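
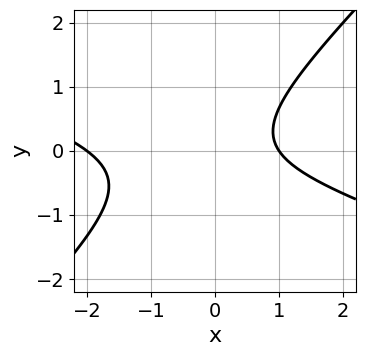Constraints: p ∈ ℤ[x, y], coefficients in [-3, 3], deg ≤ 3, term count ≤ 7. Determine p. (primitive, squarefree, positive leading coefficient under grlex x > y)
(a) deg p = 2.
(b) From the visible intercepts: the curve avoids every integer y-axis point in the box; the x-axis gridline crossings are at x ∈ {-2, 1}.
(c) Together with the visible shape, these determine p as stated.

x^2 + 2*x*y - 3*y^2 + x - 2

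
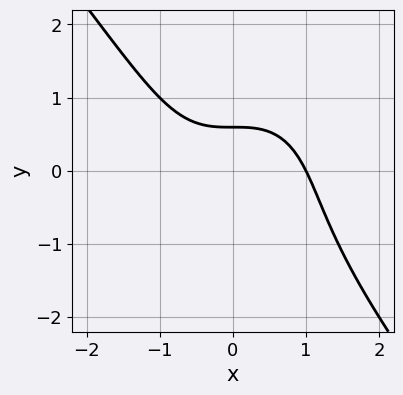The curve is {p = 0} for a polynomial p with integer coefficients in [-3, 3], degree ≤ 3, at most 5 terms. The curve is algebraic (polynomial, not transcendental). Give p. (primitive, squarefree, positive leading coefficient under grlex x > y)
2*x^3 + y^3 + 3*y - 2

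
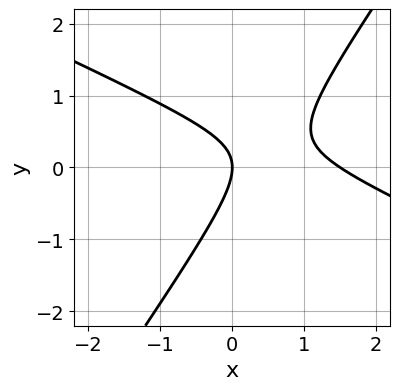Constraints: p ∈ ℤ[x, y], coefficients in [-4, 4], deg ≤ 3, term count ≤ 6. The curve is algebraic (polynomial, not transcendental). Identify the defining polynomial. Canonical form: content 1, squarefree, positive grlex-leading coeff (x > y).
2*x^2 + 3*x*y - 3*y^2 - 3*x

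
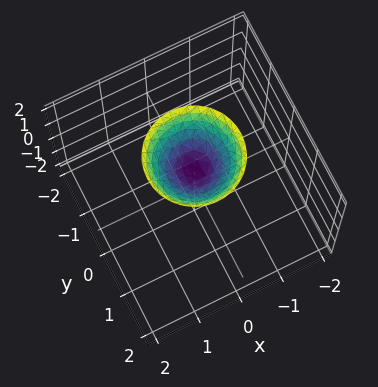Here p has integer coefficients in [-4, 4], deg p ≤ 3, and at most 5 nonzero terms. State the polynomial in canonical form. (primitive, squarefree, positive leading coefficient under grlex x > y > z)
The degree is 2 — the shape is more complex than any degree-1 surface.
Symmetries: every cross-section ⟂ z is a circle, so x, y appear only via x² + y².
From the visible intercepts: a circular section at z = 2 has radius exactly 1; it crosses the z-axis at the gridline z = 1.
Solving for integer coefficients yields p as stated.

x^2 + y^2 - z + 1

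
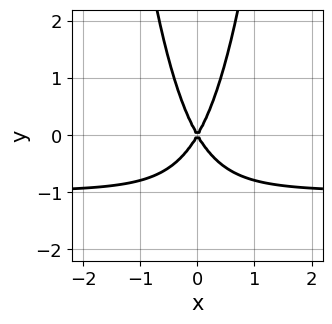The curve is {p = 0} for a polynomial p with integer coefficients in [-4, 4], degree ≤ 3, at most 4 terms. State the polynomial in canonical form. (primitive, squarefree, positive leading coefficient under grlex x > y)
3*x^2*y + 3*x^2 - y^2

(a) The degree is 3 — no degree-2 curve has this shape.
(b) Symmetries: it's symmetric under x → −x, forcing even powers of x.
(c) Reading off the gridlines: it meets the x-axis at x = 0 (among the integer gridlines); it meets the y-axis at y = 0 (among the integer gridlines).
(d) The integer polynomial consistent with all of this is the stated p.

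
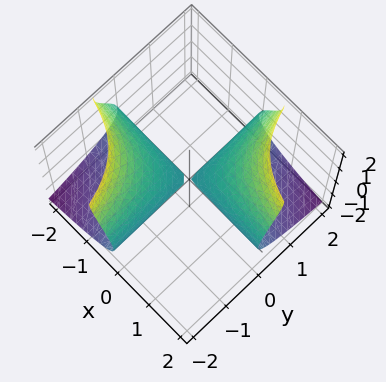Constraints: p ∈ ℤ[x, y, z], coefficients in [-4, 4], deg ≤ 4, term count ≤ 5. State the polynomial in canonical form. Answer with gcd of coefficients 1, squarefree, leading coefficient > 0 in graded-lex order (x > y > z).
z^3 + 3*x*y - 3*z^2

First, I count 2 distinct pieces.
Next, the degree is 3 — no degree-2 surface has this shape.
Next, reading off the gridlines: every point of the y-axis in the box is on the surface; the visible x-axis segment lies entirely on the surface.
Finally, together with the visible shape, these determine p as stated.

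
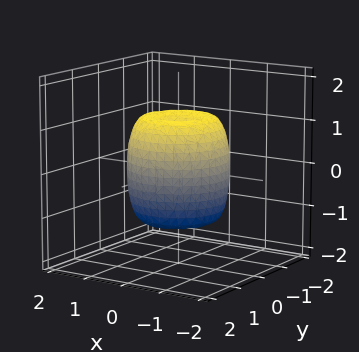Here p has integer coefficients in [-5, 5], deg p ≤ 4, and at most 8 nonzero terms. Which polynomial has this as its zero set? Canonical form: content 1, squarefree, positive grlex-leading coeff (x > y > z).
2*x^4 + 4*x^2*y^2 + 2*y^4 - 2*x^2 - 2*y^2 + z^2 - 1

First, the degree is 4 — a generic line meets the surface in up to 4 points.
Then, symmetries: rotational symmetry about the z-axis ⇒ p depends on x, y only through x² + y².
Next, checking where it meets the axes: among the integer gridlines, it crosses the z-axis at z ∈ {-1, 1}; a circular section at z = -1 has radius exactly 1.
Finally, assembling these constraints gives the stated polynomial.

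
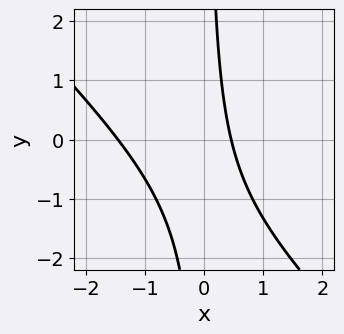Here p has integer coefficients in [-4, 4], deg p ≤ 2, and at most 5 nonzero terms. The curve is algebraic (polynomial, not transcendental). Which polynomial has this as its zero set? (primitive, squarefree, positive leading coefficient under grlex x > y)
3*x^2 + 3*x*y + 3*x - 2

(a) Degree: the shape is more complex than any degree-1 curve, so deg p = 2.
(b) Reading off the gridlines: it misses every integer gridline on the y-axis.
(c) Together with the visible shape, these determine p as stated.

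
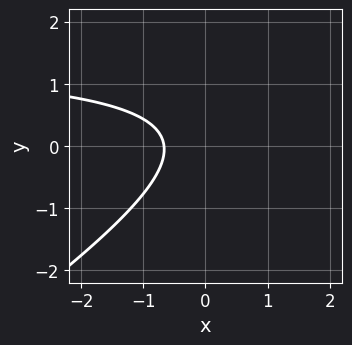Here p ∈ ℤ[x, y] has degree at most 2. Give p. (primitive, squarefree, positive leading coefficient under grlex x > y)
2*x*y - 3*y^2 - 3*x + y - 2

deg p = 2. A generic line meets the curve in up to 2 points.
Against the integer gridlines: no y-intercept at any integer in the box.
Matching integer coefficients to the picture gives p.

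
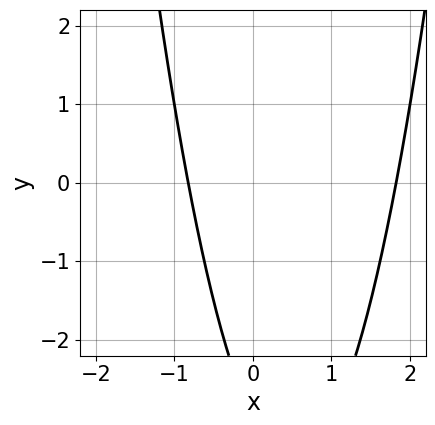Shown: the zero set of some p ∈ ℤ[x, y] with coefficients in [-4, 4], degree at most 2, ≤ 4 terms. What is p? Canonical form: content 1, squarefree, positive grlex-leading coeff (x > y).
(a) deg p = 2.
(b) From the axis intercepts and sections: no y-intercept at any integer in the box.
(c) The integer polynomial consistent with all of this is the stated p.

2*x^2 - 2*x - y - 3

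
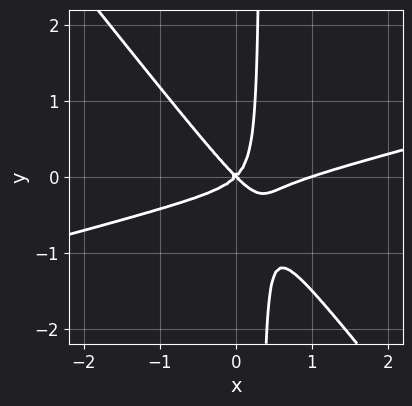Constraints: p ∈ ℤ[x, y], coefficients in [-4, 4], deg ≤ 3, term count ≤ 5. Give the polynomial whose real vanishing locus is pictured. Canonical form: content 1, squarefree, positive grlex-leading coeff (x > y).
x^3 - 3*x^2*y - 3*x*y^2 - x^2 + y^2

First, degree: a generic line meets the curve in up to 3 points, so deg p = 3.
Then, from the axis intercepts and sections: it crosses the y-axis at the gridline y = 0; the x-axis gridline crossings are at x ∈ {0, 1}.
Finally, fitting integer coefficients to these (and the overall shape) gives p.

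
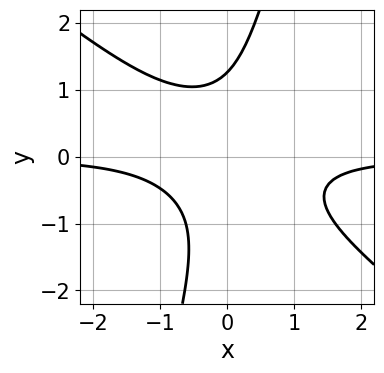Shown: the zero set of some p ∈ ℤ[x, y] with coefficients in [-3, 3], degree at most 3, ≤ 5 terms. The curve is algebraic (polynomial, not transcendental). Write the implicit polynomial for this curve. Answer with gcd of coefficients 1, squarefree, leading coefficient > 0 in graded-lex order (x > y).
1. The degree is 3 — a generic line meets the curve in up to 3 points.
2. From the visible intercepts: no x-intercept at any integer in the box.
3. The integer polynomial consistent with all of this is the stated p.

3*x^2*y + 3*x*y^2 - y^3 + 2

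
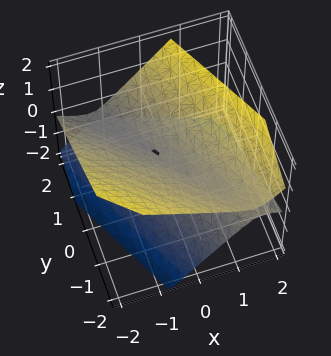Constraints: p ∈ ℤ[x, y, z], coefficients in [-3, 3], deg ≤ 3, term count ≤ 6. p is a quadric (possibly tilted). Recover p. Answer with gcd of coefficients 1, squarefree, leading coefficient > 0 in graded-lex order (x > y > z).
2*x^2 + 3*x*y + 2*x*z + y^2 - 3*z^2

(a) deg p = 2. The shape is more complex than any degree-1 surface.
(b) Checking where it meets the axes: it crosses the y-axis at the gridline y = 0; it meets the x-axis at x = 0 (among the integer gridlines).
(c) These observations pin down the coefficients.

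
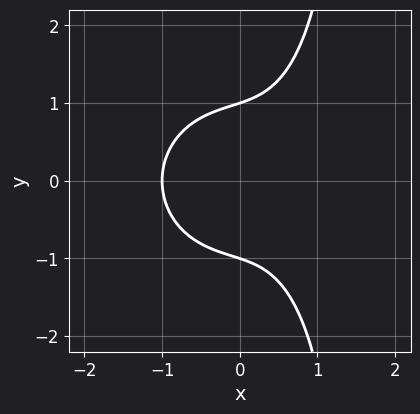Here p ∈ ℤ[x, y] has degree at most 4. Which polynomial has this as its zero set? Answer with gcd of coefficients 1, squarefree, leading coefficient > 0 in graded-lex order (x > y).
3*x^3 + 2*x*y^2 - 3*y^2 + 3

First, degree: a generic line meets the curve in up to 3 points, so deg p = 3.
Next, symmetries: the y ↦ −y reflection is a symmetry, so y appears only in even powers.
Next, against the integer gridlines: it crosses the x-axis at the gridline x = -1; among the integer gridlines, it crosses the y-axis at y ∈ {-1, 1}.
Finally, assembling these constraints gives the stated polynomial.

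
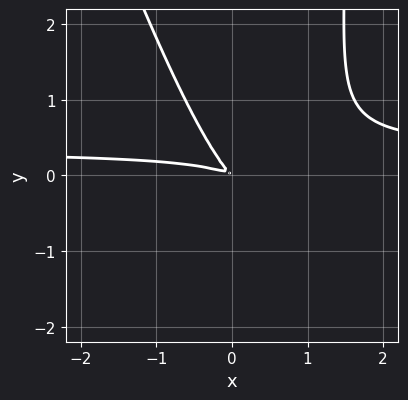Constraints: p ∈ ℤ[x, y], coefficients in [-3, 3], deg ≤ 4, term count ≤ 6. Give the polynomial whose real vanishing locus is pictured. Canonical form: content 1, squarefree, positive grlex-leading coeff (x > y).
3*x^2*y + x*y^2 - x^2 - 3*x*y - 2*y^2

(a) The degree is 3 — a generic line meets the curve in up to 3 points.
(b) The integer polynomial consistent with all of this is the stated p.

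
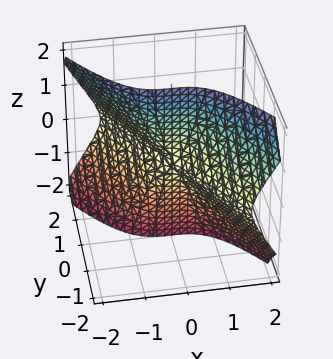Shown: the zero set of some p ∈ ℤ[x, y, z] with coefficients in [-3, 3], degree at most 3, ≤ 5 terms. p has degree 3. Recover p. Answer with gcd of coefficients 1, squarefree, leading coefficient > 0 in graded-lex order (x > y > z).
deg p = 3. The shape is more complex than any degree-2 surface.
Reading off the gridlines: one x-axis crossing is at x = 0; the visible z-axis segment lies entirely on the surface.
Together with the visible shape, these determine p as stated.

3*x^3 + 2*x^2*y + 2*y*z^2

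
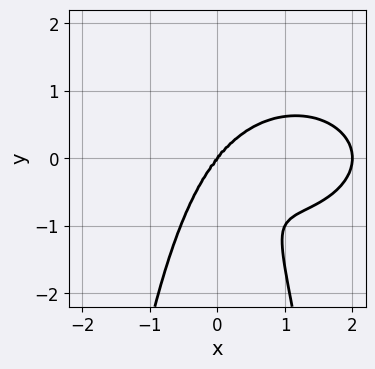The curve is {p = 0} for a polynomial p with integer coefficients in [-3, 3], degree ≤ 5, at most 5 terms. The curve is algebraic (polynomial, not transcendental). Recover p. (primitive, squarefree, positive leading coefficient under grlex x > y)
First, the degree is 4 — a generic line meets the curve in up to 4 points.
Then, reading off the gridlines: among the integer gridlines, it crosses the x-axis at x ∈ {0, 2}; one y-axis crossing is at y = 0.
Finally, matching integer coefficients to the picture gives p.

x^4 + 2*x^2*y^2 - 2*x^3 + y^3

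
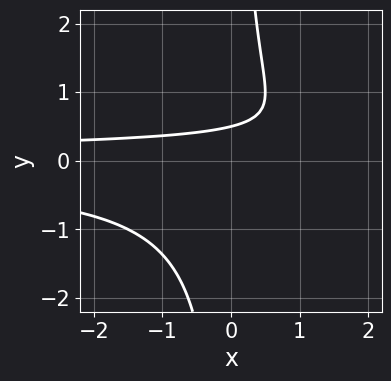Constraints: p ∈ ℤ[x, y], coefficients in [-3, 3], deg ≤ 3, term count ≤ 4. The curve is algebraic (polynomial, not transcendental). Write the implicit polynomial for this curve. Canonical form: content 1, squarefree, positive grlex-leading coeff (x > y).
2*x*y^2 - 2*y + 1

(a) Degree: the shape is more complex than any degree-2 curve, so deg p = 3.
(b) Reading off the gridlines: no x-intercept at any integer in the box.
(c) These observations pin down the coefficients.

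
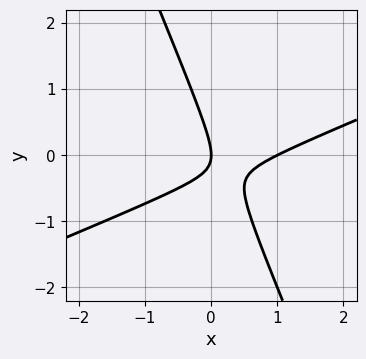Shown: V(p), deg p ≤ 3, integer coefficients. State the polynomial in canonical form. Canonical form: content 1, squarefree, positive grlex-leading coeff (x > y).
(a) The degree is 2 — the shape is more complex than any degree-1 curve.
(b) From the visible intercepts: one y-axis crossing is at y = 0; the x-axis gridline crossings are at x ∈ {0, 1}.
(c) Assembling these constraints gives the stated polynomial.

x^2 - 2*x*y - y^2 - x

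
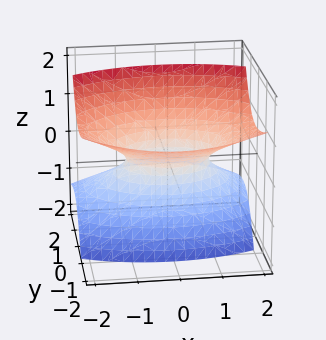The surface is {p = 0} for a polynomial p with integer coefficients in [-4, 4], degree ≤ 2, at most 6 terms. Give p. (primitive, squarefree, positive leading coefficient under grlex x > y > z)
x^2 + 2*y^2 + 3*y*z - 2*z^2 - 1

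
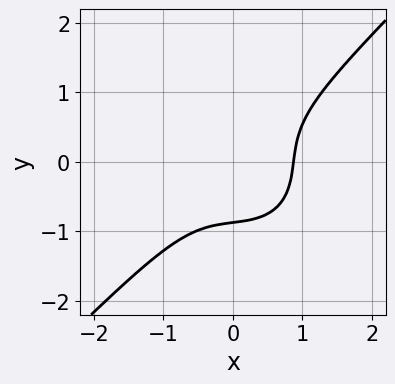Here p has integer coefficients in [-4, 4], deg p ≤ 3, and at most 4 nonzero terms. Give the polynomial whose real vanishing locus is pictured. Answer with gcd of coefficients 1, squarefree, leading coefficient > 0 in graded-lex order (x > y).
First, degree: the shape is more complex than any degree-2 curve, so deg p = 3.
Finally, matching integer coefficients to the picture gives p.

3*x^3 - 3*y^3 - x*y - 2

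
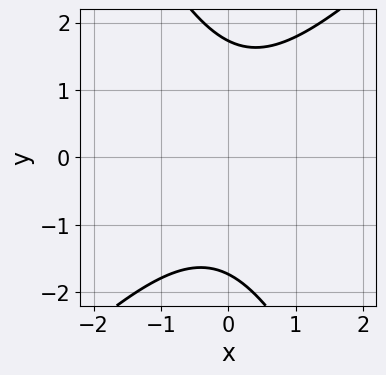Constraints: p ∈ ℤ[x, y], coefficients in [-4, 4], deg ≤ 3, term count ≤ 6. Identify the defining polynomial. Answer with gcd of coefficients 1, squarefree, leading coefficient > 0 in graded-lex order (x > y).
2*x^2 - x*y - y^2 + 3

Degree: a generic line meets the curve in up to 2 points, so deg p = 2.
Against the integer gridlines: no x-intercept at any integer in the box.
Solving for integer coefficients yields p as stated.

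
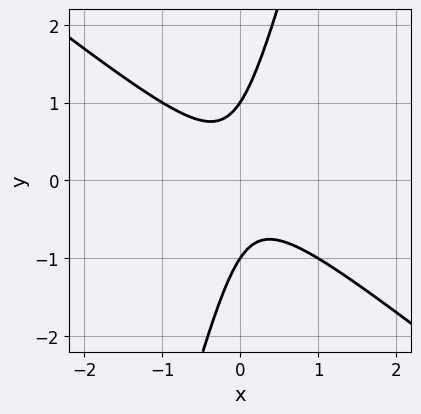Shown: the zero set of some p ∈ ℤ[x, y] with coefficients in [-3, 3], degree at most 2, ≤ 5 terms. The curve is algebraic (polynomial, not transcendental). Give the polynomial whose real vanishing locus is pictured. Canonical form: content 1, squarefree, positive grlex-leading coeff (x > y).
3*x^2 + 3*x*y - y^2 + 1

First, deg p = 2. The shape is more complex than any degree-1 curve.
Then, from the axis intercepts and sections: among the integer gridlines, it crosses the y-axis at y ∈ {-1, 1}; it misses every integer gridline on the x-axis.
Finally, putting this together gives p.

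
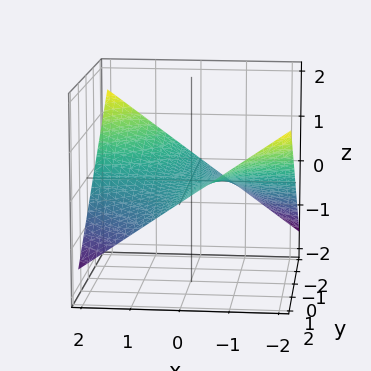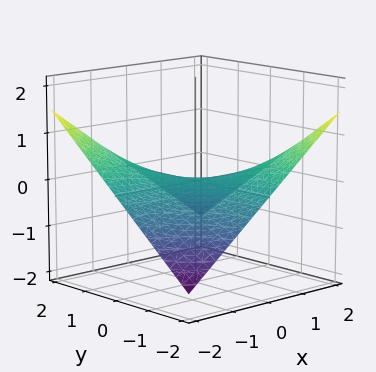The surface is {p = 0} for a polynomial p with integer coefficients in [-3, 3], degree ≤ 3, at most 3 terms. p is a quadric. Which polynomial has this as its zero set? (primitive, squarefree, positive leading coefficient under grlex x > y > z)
x*y + 3*z

Degree: a saddle surface; a quadric, so deg p = 2.
From the visible intercepts: every point of the x-axis in the box is on the surface; every point of the y-axis in the box is on the surface; it meets the z-axis at z = 0 (among the integer gridlines).
Solving for integer coefficients yields p as stated.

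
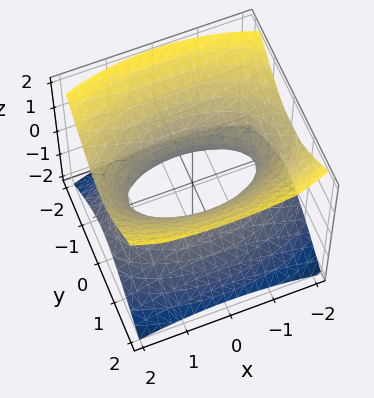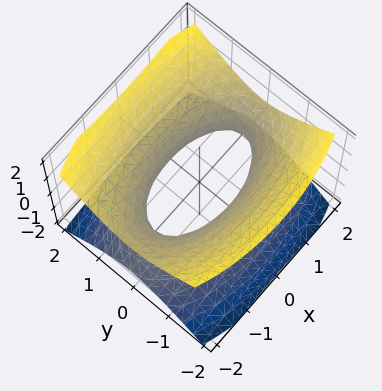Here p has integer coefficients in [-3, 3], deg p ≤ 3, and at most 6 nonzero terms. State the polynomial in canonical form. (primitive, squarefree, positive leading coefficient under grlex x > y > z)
x^2 + 3*y^2 - 3*z^2 - 2

(a) deg p = 2.
(b) Symmetries: the y ↦ −y reflection is a symmetry, so y appears only in even powers; it's symmetric under x → −x, forcing even powers of x; the z ↦ −z reflection is a symmetry, so z appears only in even powers.
(c) From the visible intercepts: the surface avoids every integer z-axis point in the box.
(d) Solving for integer coefficients yields p as stated.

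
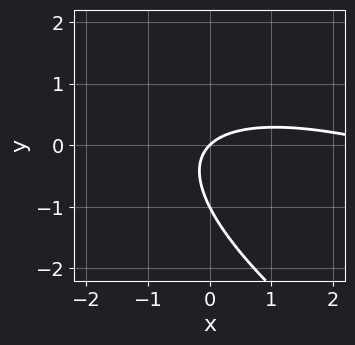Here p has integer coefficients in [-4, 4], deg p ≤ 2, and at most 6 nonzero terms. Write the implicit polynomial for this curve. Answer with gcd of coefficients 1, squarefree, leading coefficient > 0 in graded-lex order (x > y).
x^2 + 3*x*y + 3*y^2 - 3*x + 3*y

1. deg p = 2. The shape is more complex than any degree-1 curve.
2. From the visible intercepts: among the integer gridlines, it crosses the y-axis at y ∈ {-1, 0}; it meets the x-axis at x = 0 (among the integer gridlines).
3. These observations pin down the coefficients.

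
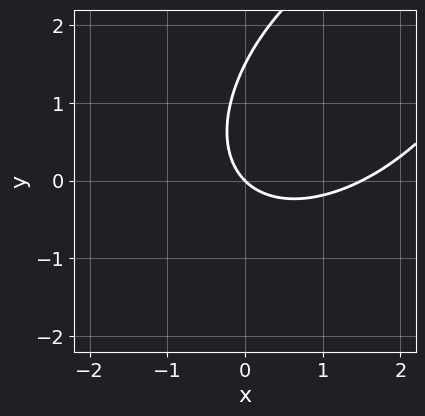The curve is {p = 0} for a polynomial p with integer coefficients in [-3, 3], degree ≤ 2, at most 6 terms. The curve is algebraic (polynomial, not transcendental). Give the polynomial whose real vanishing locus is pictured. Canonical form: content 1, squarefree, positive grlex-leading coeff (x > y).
2*x^2 - 2*x*y + 2*y^2 - 3*x - 3*y

(a) The degree is 2 — a generic line meets the curve in up to 2 points.
(b) From the axis intercepts and sections: one x-axis crossing is at x = 0; it meets the y-axis at y = 0 (among the integer gridlines).
(c) Solving for integer coefficients yields p as stated.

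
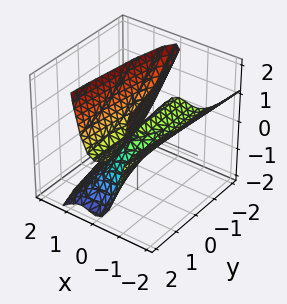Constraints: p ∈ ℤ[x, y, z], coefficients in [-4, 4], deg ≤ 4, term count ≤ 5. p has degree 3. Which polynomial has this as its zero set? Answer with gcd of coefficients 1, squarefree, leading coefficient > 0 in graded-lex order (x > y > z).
3*x^3 + 3*x^2*z + 3*x^2 - y*z - z^2

First, the degree is 3 — no degree-2 surface has this shape.
Next, observable constraints: the x-axis gridline crossings are at x ∈ {-1, 0}; every point of the y-axis in the box is on the surface.
Finally, these observations pin down the coefficients.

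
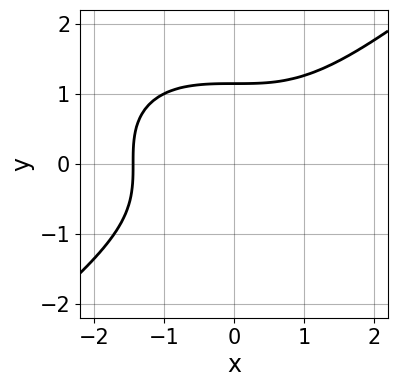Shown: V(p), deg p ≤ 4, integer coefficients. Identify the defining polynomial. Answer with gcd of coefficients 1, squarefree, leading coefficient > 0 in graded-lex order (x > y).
1. Degree: a generic line meets the curve in up to 3 points, so deg p = 3.
2. The integer polynomial consistent with all of this is the stated p.

x^3 - 2*y^3 + 3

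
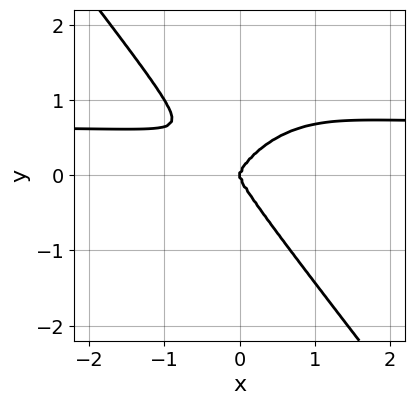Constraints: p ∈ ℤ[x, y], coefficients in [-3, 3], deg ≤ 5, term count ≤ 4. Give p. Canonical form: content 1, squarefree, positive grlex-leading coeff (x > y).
1. deg p = 4.
2. Checking where it meets the axes: it crosses the x-axis at the gridline x = 0; one y-axis crossing is at y = 0.
3. Fitting integer coefficients to these (and the overall shape) gives p.

3*x^3*y - x^2*y^2 + 2*y^4 - 2*x^3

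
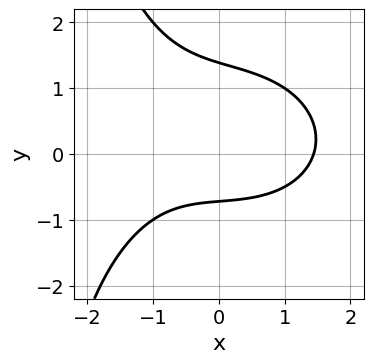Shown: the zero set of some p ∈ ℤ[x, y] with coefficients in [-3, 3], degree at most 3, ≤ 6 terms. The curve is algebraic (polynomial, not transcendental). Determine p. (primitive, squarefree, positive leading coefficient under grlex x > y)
x^3 + x*y^2 + 3*y^2 - 2*y - 3

deg p = 3. No degree-2 curve has this shape.
Putting this together gives p.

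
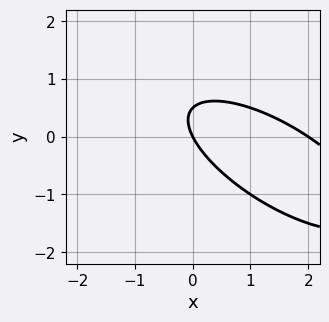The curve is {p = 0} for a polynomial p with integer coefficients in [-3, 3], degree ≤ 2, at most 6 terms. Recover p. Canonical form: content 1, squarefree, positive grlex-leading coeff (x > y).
x^2 + 2*x*y + 2*y^2 - 2*x - y

1. Degree: the shape is more complex than any degree-1 curve, so deg p = 2.
2. Checking where it meets the axes: one y-axis crossing is at y = 0; the x-axis gridline crossings are at x ∈ {0, 2}.
3. Putting this together gives p.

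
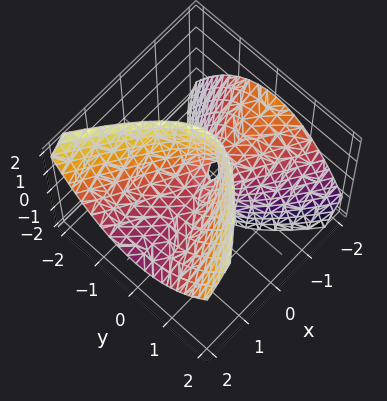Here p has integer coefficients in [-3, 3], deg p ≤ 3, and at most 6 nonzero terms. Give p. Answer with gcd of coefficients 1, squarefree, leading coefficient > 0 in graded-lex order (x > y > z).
(a) The degree is 2 — a generic line meets the surface in up to 2 points.
(b) Against the integer gridlines: it meets the z-axis at z = 0 (among the integer gridlines); it meets the x-axis at x = 0 (among the integer gridlines); it crosses the y-axis at the gridline y = 0.
(c) Solving for integer coefficients yields p as stated.

x^2 + 3*x*z - 3*y^2 + z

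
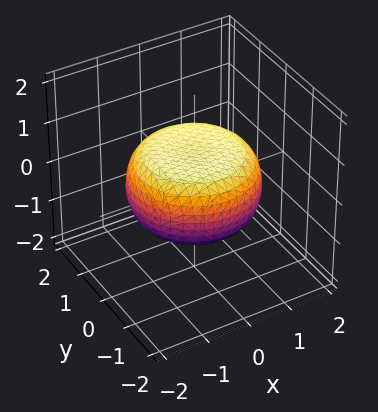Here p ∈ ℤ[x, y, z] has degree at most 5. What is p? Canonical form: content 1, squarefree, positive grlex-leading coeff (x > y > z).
x^4 + 2*x^2*y^2 + y^4 - x^2 - y^2 + 3*z^2 - 2

Degree: a generic line meets the surface in up to 4 points, so deg p = 4.
Symmetries: rotational symmetry about the z-axis ⇒ p depends on x, y only through x² + y².
Checking where it meets the axes: a circular section at z = 0 has radius between 1 and 2.
Putting this together gives p.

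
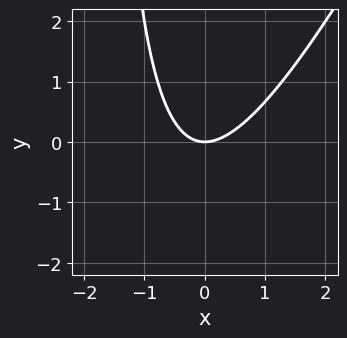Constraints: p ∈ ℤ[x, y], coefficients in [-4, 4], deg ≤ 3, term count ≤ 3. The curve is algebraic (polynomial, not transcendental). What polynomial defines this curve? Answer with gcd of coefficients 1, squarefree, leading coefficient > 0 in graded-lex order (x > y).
2*x^2 - x*y - 2*y

deg p = 2. The shape is more complex than any degree-1 curve.
Checking where it meets the axes: it meets the y-axis at y = 0 (among the integer gridlines); one x-axis crossing is at x = 0.
Together with the visible shape, these determine p as stated.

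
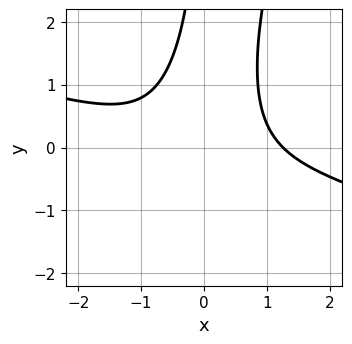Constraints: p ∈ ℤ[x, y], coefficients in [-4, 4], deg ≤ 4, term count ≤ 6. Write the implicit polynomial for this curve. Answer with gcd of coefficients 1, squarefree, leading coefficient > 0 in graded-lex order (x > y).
x^3 + 3*x^2*y - x*y^2 - 2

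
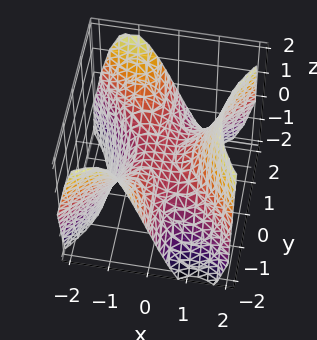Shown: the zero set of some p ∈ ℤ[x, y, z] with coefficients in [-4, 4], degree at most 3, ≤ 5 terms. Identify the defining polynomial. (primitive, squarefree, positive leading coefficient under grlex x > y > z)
2*x^3 - 2*x*y^2 - 3*z

Degree: no degree-2 surface has this shape, so deg p = 3.
Checking where it meets the axes: it crosses the z-axis at the gridline z = 0; the visible y-axis segment lies entirely on the surface.
Together with the visible shape, these determine p as stated.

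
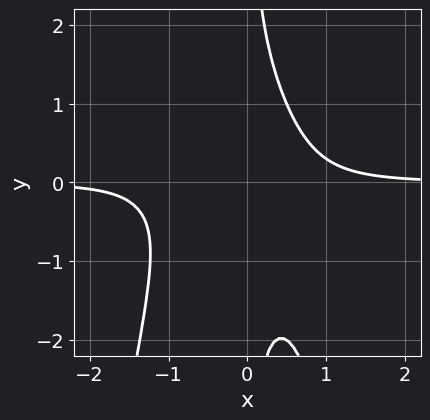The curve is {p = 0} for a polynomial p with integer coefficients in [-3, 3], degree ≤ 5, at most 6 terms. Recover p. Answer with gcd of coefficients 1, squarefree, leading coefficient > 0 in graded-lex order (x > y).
1. Degree: the shape is more complex than any degree-3 curve, so deg p = 4.
2. From the visible intercepts: the curve avoids every integer y-axis point in the box; the curve avoids every integer x-axis point in the box.
3. Fitting integer coefficients to these (and the overall shape) gives p.

2*x^3*y + x^2*y + x*y^2 - 1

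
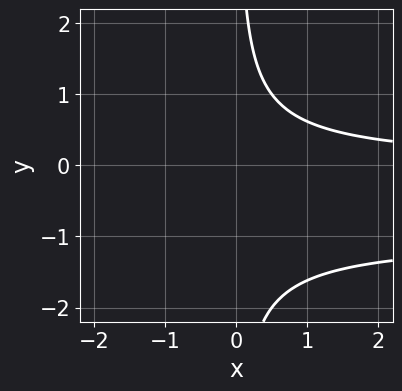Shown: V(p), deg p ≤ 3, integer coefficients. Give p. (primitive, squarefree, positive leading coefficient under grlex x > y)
x*y^2 + x*y - 1

(a) Degree: the shape is more complex than any degree-2 curve, so deg p = 3.
(b) Observable constraints: it misses every integer gridline on the x-axis; it misses every integer gridline on the y-axis.
(c) Fitting integer coefficients to these (and the overall shape) gives p.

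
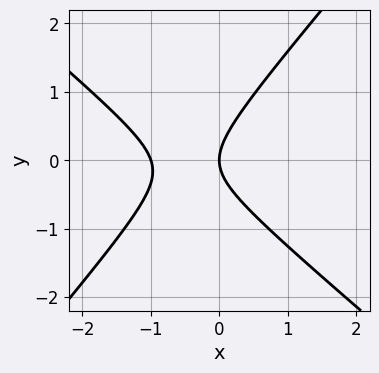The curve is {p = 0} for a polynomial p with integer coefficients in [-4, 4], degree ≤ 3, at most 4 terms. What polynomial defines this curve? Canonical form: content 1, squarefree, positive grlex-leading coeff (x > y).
3*x^2 + x*y - 3*y^2 + 3*x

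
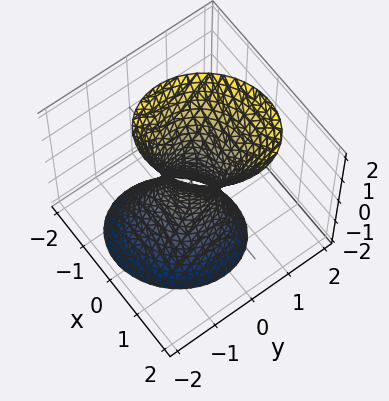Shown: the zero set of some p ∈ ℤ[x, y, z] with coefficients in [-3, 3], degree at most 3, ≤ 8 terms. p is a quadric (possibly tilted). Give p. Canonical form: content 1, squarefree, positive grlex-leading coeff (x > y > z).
1. The degree is 2 — a generic line meets the surface in up to 2 points.
2. Checking where it meets the axes: no z-intercept at any integer in the box.
3. Assembling these constraints gives the stated polynomial.

3*x^2 - x*y + 3*y^2 - y*z - z^2 - 1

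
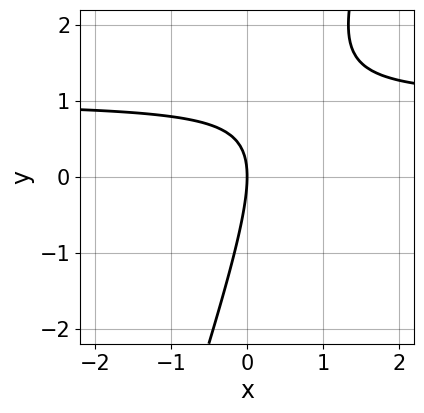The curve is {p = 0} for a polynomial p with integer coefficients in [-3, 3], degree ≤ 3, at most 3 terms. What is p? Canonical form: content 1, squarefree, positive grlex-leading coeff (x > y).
3*x*y - y^2 - 3*x

1. The degree is 2 — the shape is more complex than any degree-1 curve.
2. From the axis intercepts and sections: it crosses the x-axis at the gridline x = 0; one y-axis crossing is at y = 0.
3. Putting this together gives p.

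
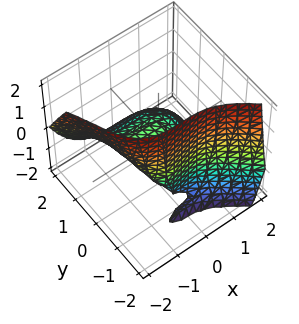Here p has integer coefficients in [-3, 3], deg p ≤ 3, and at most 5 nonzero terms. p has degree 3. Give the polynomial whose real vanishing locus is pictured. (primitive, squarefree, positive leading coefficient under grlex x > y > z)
x^3 + y^3 + 2*y*z + 2*z + 1

First, the degree is 3 — a generic line meets the surface in up to 3 points.
Then, from the axis intercepts and sections: it meets the y-axis at y = -1 (among the integer gridlines); it crosses the x-axis at the gridline x = -1.
Finally, these observations pin down the coefficients.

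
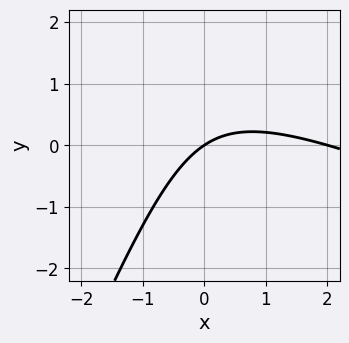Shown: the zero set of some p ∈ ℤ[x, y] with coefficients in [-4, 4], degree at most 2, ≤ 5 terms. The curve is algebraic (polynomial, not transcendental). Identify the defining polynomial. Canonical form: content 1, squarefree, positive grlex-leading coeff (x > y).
First, degree: no degree-1 curve has this shape, so deg p = 2.
Next, reading off the gridlines: one y-axis crossing is at y = 0; the x-axis gridline crossings are at x ∈ {0, 2}.
Finally, together with the visible shape, these determine p as stated.

x^2 + 2*x*y - y^2 - 2*x + 3*y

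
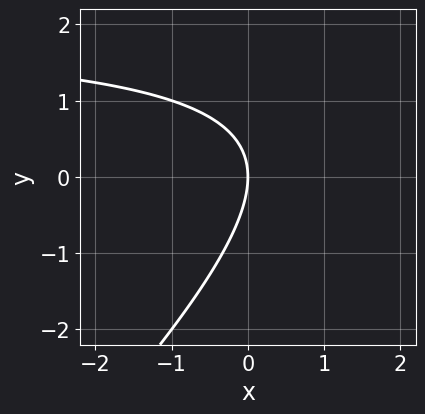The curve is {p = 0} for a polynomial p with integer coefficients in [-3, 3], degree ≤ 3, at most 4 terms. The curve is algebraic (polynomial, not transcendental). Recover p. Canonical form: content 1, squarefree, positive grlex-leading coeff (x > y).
x*y - y^2 - 2*x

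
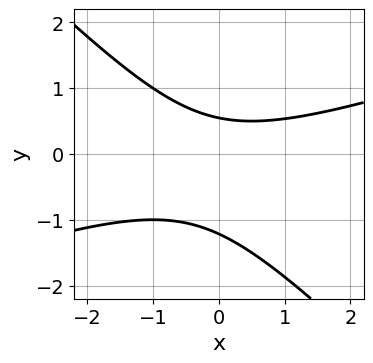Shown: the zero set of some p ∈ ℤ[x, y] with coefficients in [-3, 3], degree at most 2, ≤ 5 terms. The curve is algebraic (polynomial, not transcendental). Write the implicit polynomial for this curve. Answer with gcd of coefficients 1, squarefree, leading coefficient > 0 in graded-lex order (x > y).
x^2 - 2*x*y - 3*y^2 - 2*y + 2

1. deg p = 2.
2. Against the integer gridlines: it misses every integer gridline on the x-axis.
3. Putting this together gives p.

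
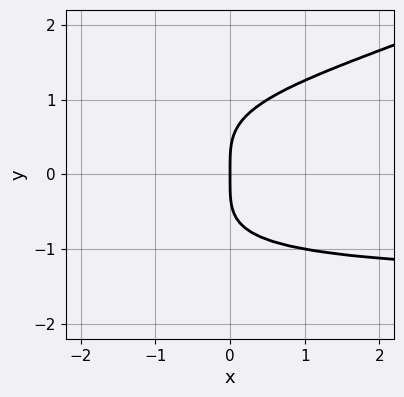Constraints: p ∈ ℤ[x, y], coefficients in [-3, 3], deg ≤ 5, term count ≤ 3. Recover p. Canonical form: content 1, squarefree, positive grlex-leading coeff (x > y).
x*y^3 - 2*y^4 + 3*x

deg p = 4. The shape is more complex than any degree-3 curve.
Observable constraints: one y-axis crossing is at y = 0; it meets the x-axis at x = 0 (among the integer gridlines).
The integer polynomial consistent with all of this is the stated p.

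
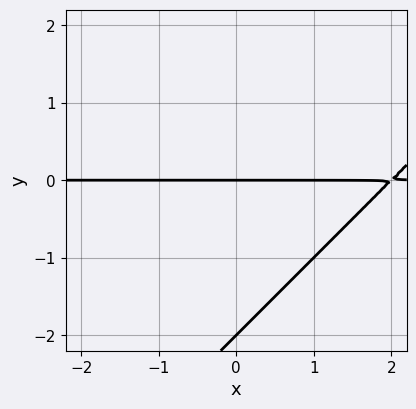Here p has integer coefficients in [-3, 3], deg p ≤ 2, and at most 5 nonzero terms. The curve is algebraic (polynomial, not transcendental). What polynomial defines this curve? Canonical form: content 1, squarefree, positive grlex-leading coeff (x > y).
x*y - y^2 - 2*y

1. Degree: a generic line meets the curve in up to 2 points, so deg p = 2.
2. Observable constraints: the y-axis gridline crossings are at y ∈ {-2, 0}; every point of the x-axis in the box is on the curve.
3. Together with the visible shape, these determine p as stated.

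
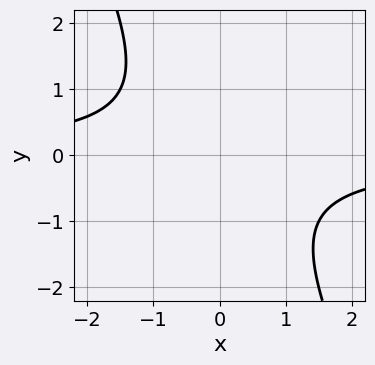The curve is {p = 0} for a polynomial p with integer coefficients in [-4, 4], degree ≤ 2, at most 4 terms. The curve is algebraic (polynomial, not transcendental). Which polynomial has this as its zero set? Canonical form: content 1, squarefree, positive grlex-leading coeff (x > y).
2*x*y + y^2 + 2

(a) deg p = 2. The shape is more complex than any degree-1 curve.
(b) From the visible intercepts: the curve avoids every integer y-axis point in the box; no x-intercept at any integer in the box.
(c) Putting this together gives p.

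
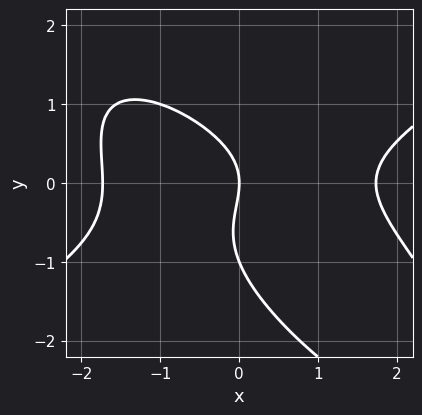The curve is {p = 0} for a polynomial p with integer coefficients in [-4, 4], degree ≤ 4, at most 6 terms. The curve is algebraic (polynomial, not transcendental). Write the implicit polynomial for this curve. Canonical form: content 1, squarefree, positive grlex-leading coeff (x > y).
(a) deg p = 3. A generic line meets the curve in up to 3 points.
(b) Observable constraints: among the integer gridlines, it crosses the y-axis at y ∈ {-1, 0}; one x-axis crossing is at x = 0.
(c) The integer polynomial consistent with all of this is the stated p.

x^3 - 2*x*y^2 - 2*y^3 - 2*y^2 - 3*x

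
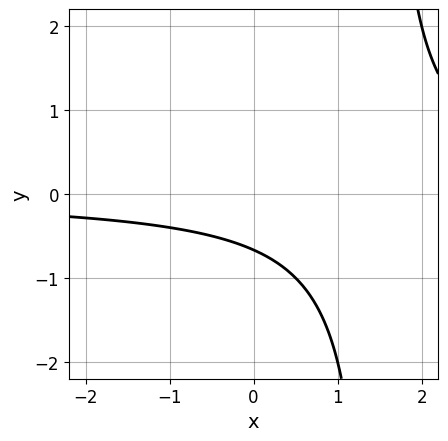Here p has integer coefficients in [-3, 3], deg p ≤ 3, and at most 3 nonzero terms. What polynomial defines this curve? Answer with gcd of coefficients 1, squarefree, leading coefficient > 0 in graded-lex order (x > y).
2*x*y - 3*y - 2

First, the degree is 2 — the shape is more complex than any degree-1 curve.
Next, reading off the gridlines: it misses every integer gridline on the x-axis.
Finally, solving for integer coefficients yields p as stated.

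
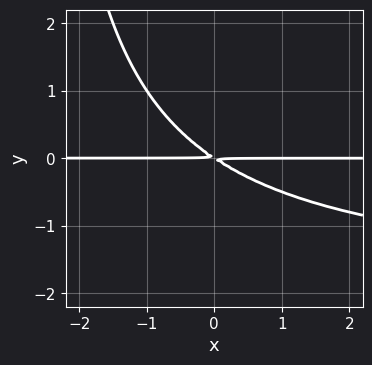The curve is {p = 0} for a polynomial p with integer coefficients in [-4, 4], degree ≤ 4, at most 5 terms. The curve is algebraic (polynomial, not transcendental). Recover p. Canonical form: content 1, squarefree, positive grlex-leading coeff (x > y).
(a) deg p = 3. The shape is more complex than any degree-2 curve.
(b) Checking where it meets the axes: every point of the x-axis in the box is on the curve.
(c) Matching integer coefficients to the picture gives p.

x*y^2 + 2*x*y + 3*y^2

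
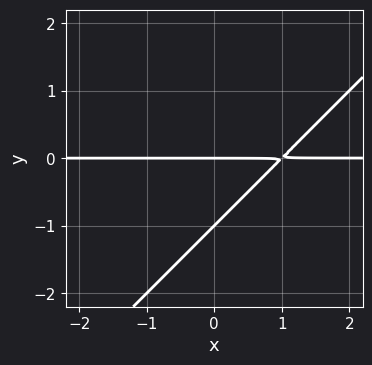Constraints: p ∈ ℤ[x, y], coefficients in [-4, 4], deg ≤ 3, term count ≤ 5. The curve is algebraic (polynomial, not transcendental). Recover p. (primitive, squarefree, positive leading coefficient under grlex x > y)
x*y - y^2 - y

(a) deg p = 2. A generic line meets the curve in up to 2 points.
(b) Observable constraints: the visible x-axis segment lies entirely on the curve; among the integer gridlines, it crosses the y-axis at y ∈ {-1, 0}.
(c) These observations pin down the coefficients.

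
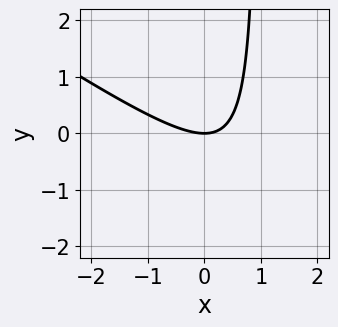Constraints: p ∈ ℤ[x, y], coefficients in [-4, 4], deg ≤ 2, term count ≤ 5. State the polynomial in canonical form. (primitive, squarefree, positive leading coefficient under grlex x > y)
2*x^2 + 3*x*y - 3*y

(a) deg p = 2. The shape is more complex than any degree-1 curve.
(b) From the axis intercepts and sections: it crosses the y-axis at the gridline y = 0; it meets the x-axis at x = 0 (among the integer gridlines).
(c) Putting this together gives p.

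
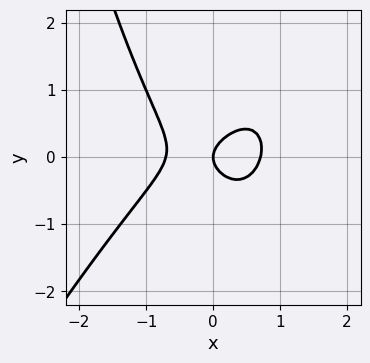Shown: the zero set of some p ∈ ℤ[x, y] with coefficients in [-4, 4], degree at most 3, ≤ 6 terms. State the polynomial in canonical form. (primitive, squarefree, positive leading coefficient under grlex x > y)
2*x^3 - x^2*y + 2*y^2 - x

1. The degree is 3 — no degree-2 curve has this shape.
2. Checking where it meets the axes: it crosses the x-axis at the gridline x = 0; one y-axis crossing is at y = 0.
3. Solving for integer coefficients yields p as stated.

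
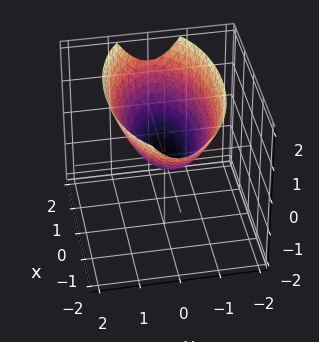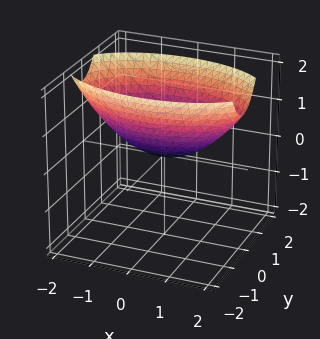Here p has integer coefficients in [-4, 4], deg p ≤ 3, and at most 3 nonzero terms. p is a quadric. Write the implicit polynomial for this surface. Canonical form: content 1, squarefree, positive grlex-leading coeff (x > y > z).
deg p = 2. A single bowl opening along one axis; a quadric.
Symmetries: mirror symmetry y ↦ −y ⇒ only even powers of y; the x ↦ −x reflection is a symmetry, so x appears only in even powers.
Against the integer gridlines: one y-axis crossing is at y = 0; it meets the x-axis at x = 0 (among the integer gridlines).
Solving for integer coefficients yields p as stated.

x^2 + 3*y^2 - 3*z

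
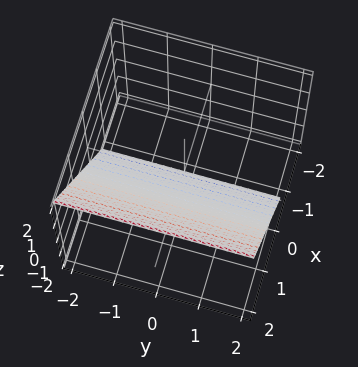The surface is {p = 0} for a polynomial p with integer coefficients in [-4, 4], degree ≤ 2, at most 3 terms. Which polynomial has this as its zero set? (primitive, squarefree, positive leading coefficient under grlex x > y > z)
1. Degree: every cross-section is a straight line — this is a plane, so deg p = 1.
2. Against the integer gridlines: it misses every integer gridline on the y-axis; it crosses the z-axis at the gridline z = -1.
3. Together with the visible shape, these determine p as stated.

3*x - 2*z - 2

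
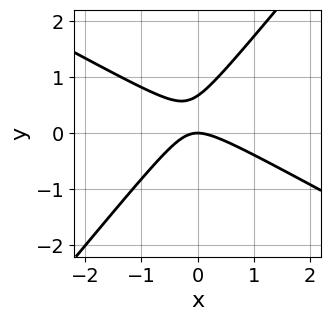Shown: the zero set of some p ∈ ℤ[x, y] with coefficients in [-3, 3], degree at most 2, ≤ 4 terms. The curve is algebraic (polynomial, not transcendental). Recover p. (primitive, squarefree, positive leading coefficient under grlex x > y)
1. The degree is 2 — the shape is more complex than any degree-1 curve.
2. Against the integer gridlines: it meets the y-axis at y = 0 (among the integer gridlines); it crosses the x-axis at the gridline x = 0.
3. Putting this together gives p.

2*x^2 + 2*x*y - 3*y^2 + 2*y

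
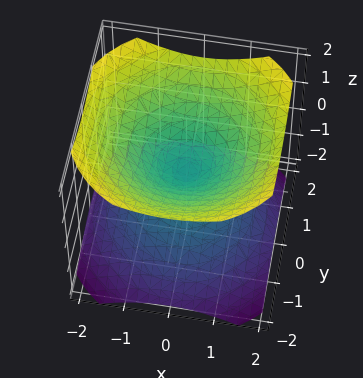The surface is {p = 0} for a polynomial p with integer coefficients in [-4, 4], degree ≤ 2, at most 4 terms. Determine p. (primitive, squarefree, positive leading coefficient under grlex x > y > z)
2*x^2 + 2*y^2 - 3*z^2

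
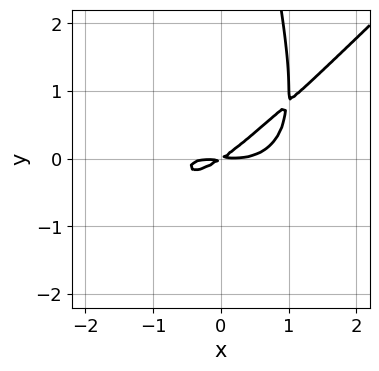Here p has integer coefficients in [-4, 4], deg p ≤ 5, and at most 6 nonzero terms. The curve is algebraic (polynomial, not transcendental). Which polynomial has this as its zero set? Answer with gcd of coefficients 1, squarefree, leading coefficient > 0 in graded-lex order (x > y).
(a) deg p = 4. A generic line meets the curve in up to 4 points.
(b) Matching integer coefficients to the picture gives p.

x^4 - x*y^3 - x^2*y - 2*x*y + 3*y^2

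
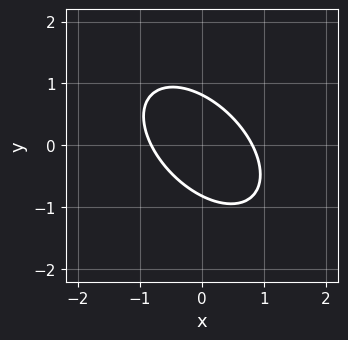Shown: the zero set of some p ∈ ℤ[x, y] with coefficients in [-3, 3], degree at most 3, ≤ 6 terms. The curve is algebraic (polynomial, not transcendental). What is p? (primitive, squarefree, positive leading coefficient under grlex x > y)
3*x^2 + 3*x*y + 3*y^2 - 2

(a) The degree is 2 — no degree-1 curve has this shape.
(b) Putting this together gives p.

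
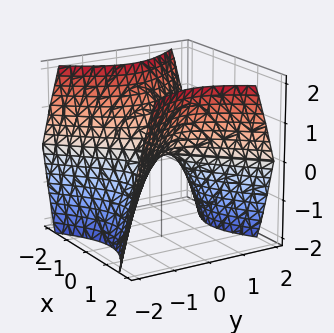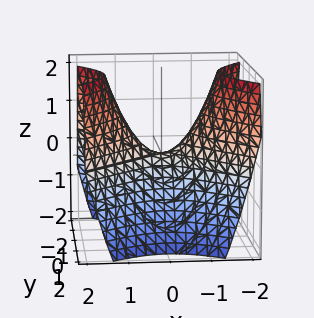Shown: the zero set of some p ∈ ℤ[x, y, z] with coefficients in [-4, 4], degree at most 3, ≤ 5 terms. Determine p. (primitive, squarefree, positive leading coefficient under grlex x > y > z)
(a) deg p = 2. A hyperbolic paraboloid; a quadric.
(b) Symmetries: the x ↦ −x reflection is a symmetry, so x appears only in even powers; mirror symmetry y ↦ −y ⇒ only even powers of y.
(c) Observable constraints: it meets the x-axis at x = 0 (among the integer gridlines); it crosses the y-axis at the gridline y = 0; it meets the z-axis at z = 0 (among the integer gridlines).
(d) These observations pin down the coefficients.

x^2 - y^2 - z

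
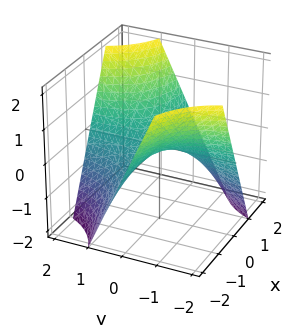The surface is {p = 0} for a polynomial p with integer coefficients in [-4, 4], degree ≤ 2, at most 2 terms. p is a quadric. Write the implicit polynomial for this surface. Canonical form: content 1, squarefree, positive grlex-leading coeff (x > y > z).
(a) Degree: a saddle surface; a quadric, so deg p = 2.
(b) Observable constraints: every point of the y-axis in the box is on the surface; the visible x-axis segment lies entirely on the surface; one z-axis crossing is at z = 0.
(c) Assembling these constraints gives the stated polynomial.

x*y - z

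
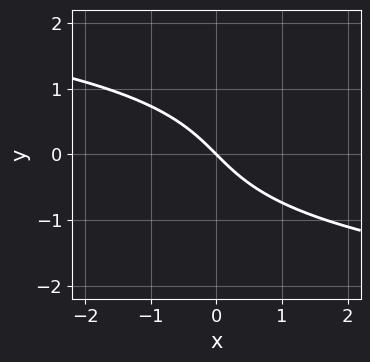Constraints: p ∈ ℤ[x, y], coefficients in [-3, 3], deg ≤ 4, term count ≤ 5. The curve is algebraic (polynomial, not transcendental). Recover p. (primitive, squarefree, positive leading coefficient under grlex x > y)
1. The degree is 3 — a generic line meets the curve in up to 3 points.
2. From the visible intercepts: it crosses the y-axis at the gridline y = 0; it meets the x-axis at x = 0 (among the integer gridlines).
3. The integer polynomial consistent with all of this is the stated p.

2*y^3 + 3*x + 3*y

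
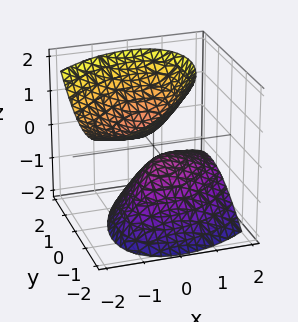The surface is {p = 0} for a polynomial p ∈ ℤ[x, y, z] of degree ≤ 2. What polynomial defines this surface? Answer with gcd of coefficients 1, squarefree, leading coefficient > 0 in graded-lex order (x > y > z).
3*x^2 - 3*x*y + 3*x*z + 3*y^2 - 3*z^2 + 1

The picture has 2 separate pieces. They look like related sheets of one shape, so recover p as a whole.
deg p = 2. The shape is more complex than any degree-1 surface.
Reading off the gridlines: no y-intercept at any integer in the box; the surface avoids every integer x-axis point in the box.
Putting this together gives p.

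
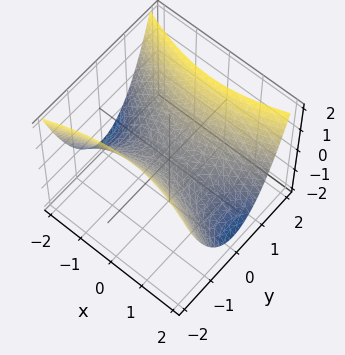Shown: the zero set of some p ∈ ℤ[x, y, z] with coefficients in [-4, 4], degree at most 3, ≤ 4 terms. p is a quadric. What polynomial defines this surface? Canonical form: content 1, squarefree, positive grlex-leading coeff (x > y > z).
x^2 - 3*y^2 + 3*z

The degree is 2 — a saddle surface; a quadric.
Symmetries: the y ↦ −y reflection is a symmetry, so y appears only in even powers; it's symmetric under x → −x, forcing even powers of x.
Reading off the gridlines: it meets the y-axis at y = 0 (among the integer gridlines); one z-axis crossing is at z = 0; one x-axis crossing is at x = 0.
Putting this together gives p.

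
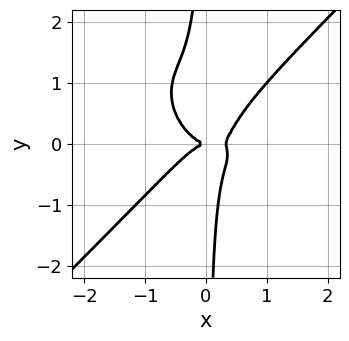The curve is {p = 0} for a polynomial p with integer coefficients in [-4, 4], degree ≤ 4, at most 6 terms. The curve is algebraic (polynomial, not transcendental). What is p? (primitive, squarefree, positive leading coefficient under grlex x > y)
3*x^4 - 3*x*y^3 - x^3 + 2*x*y^2 - y^2

1. deg p = 4. The shape is more complex than any degree-3 curve.
2. Against the integer gridlines: it crosses the x-axis at the gridline x = 0; it meets the y-axis at y = 0 (among the integer gridlines).
3. Fitting integer coefficients to these (and the overall shape) gives p.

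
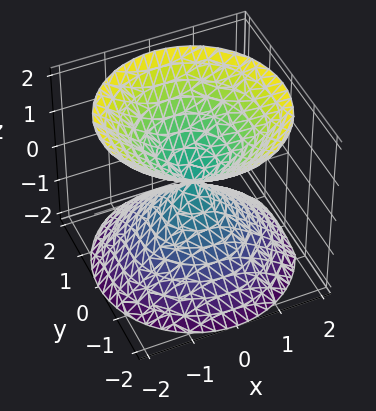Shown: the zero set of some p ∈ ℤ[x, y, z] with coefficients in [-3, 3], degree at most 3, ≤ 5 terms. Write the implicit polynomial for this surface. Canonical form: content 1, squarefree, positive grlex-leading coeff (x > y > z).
x^2 + y^2 - z^2

First, the picture has 2 separate pieces.
Next, degree: two nappes meeting at a single point; a quadric, so deg p = 2.
Then, symmetry: the z-axis is an axis of rotation, so x and y enter only as x² + y²; it's symmetric under z → −z, forcing even powers of z.
Next, from the visible intercepts: a circular section at z = -1 has radius exactly 1; it meets the x-axis at x = 0 (among the integer gridlines).
Finally, assembling these constraints gives the stated polynomial.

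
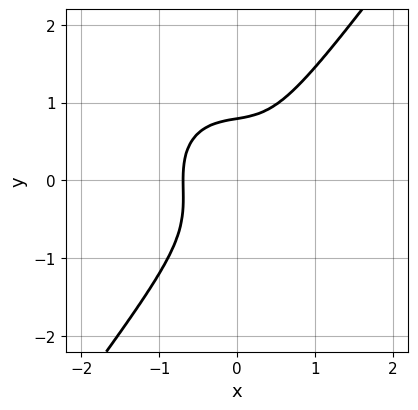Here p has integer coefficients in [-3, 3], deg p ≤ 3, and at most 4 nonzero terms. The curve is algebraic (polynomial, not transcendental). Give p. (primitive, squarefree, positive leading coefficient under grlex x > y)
(a) The degree is 3 — a generic line meets the curve in up to 3 points.
(b) The integer polynomial consistent with all of this is the stated p.

3*x^3 + x*y^2 - 2*y^3 + 1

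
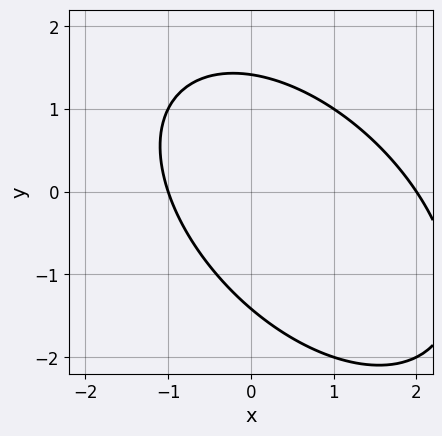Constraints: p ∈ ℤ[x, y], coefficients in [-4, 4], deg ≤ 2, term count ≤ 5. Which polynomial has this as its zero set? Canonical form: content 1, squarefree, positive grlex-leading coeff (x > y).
1. deg p = 2. The shape is more complex than any degree-1 curve.
2. From the axis intercepts and sections: the x-axis gridline crossings are at x ∈ {-1, 2}.
3. Fitting integer coefficients to these (and the overall shape) gives p.

x^2 + x*y + y^2 - x - 2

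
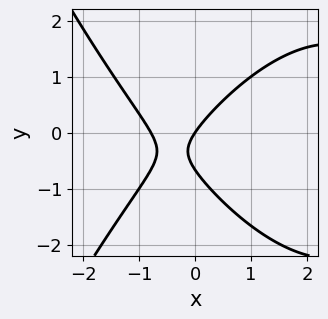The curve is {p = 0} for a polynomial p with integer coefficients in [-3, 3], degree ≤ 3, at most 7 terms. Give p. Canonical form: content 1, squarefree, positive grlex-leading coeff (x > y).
Degree: a generic line meets the curve in up to 3 points, so deg p = 3.
Observable constraints: it meets the y-axis at y = 0 (among the integer gridlines); one x-axis crossing is at x = 0.
Fitting integer coefficients to these (and the overall shape) gives p.

x^3 - 3*x^2 + 3*y^2 - 3*x + 2*y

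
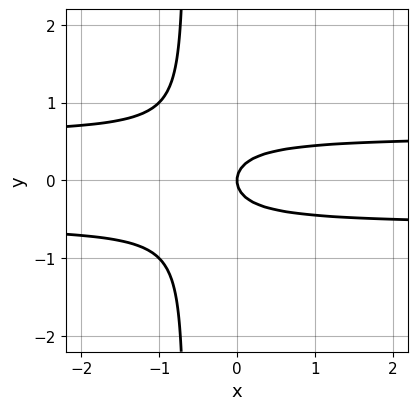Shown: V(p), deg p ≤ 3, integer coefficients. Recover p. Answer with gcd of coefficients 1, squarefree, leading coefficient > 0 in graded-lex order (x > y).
3*x*y^2 + 2*y^2 - x

First, deg p = 3.
Next, symmetries: it's symmetric under y → −y, forcing even powers of y.
Then, checking where it meets the axes: one x-axis crossing is at x = 0; it meets the y-axis at y = 0 (among the integer gridlines).
Finally, matching integer coefficients to the picture gives p.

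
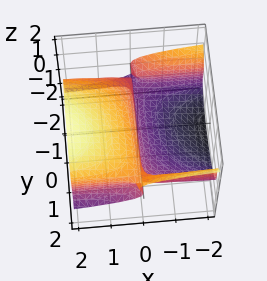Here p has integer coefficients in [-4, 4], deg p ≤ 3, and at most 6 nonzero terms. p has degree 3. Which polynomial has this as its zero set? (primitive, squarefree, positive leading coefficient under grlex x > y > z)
First, the degree is 3 — the shape is more complex than any degree-2 surface.
Next, observable constraints: one z-axis crossing is at z = 0; it crosses the x-axis at the gridline x = 0; every point of the y-axis in the box is on the surface.
Finally, the integer polynomial consistent with all of this is the stated p.

x*y^2 - y*z^2 + 3*z^3 - 3*x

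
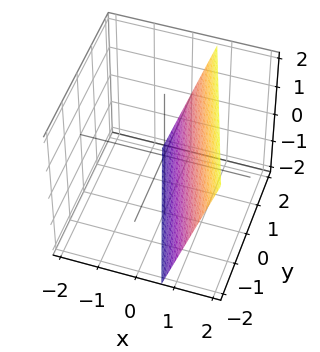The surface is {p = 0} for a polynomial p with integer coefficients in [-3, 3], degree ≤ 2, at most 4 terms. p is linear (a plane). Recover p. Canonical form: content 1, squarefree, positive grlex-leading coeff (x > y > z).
3*x + y - z - 2

(a) deg p = 1. Every cross-section is a straight line — this is a plane.
(b) Observable constraints: one y-axis crossing is at y = 2; one z-axis crossing is at z = -2.
(c) Assembling these constraints gives the stated polynomial.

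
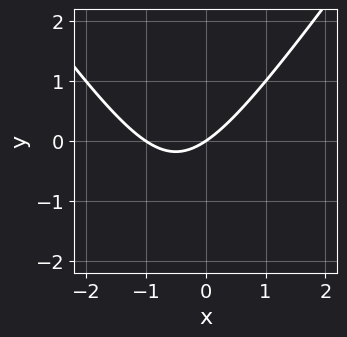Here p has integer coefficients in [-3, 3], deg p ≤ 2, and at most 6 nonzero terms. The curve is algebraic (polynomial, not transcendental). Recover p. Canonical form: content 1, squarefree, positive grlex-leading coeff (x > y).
(a) Degree: the shape is more complex than any degree-1 curve, so deg p = 2.
(b) Observable constraints: one y-axis crossing is at y = 0; the x-axis gridline crossings are at x ∈ {-1, 0}.
(c) Matching integer coefficients to the picture gives p.

2*x^2 - y^2 + 2*x - 3*y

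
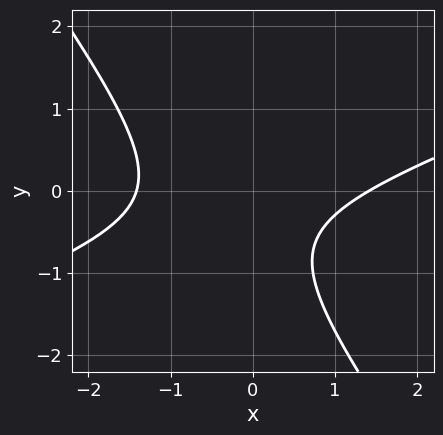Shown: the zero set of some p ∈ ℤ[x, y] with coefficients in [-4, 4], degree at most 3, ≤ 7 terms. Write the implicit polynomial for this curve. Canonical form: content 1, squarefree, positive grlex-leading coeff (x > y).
x^2 - 2*x*y - 2*y^2 - 2*y - 2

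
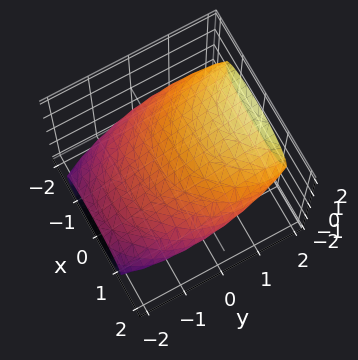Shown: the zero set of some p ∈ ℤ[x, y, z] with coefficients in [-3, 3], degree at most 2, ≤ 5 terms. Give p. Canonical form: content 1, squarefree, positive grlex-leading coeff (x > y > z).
x^2 + y^2 - 3*y*z + 3*z^2 - 3

(a) The degree is 2 — a generic line meets the surface in up to 2 points.
(b) From the visible intercepts: the z-axis gridline crossings are at z ∈ {-1, 1}.
(c) Solving for integer coefficients yields p as stated.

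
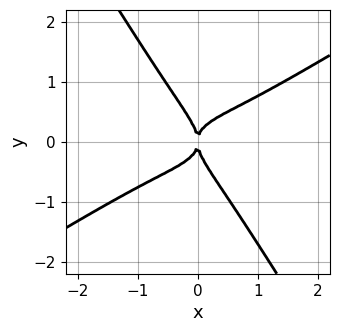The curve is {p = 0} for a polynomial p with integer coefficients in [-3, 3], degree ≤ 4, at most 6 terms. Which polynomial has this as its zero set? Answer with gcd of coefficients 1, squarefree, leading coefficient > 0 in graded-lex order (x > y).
Degree: no degree-3 curve has this shape, so deg p = 4.
From the visible intercepts: one x-axis crossing is at x = 0; one y-axis crossing is at y = 0.
Fitting integer coefficients to these (and the overall shape) gives p.

x^4 - 3*x*y^3 - 2*y^4 + x^2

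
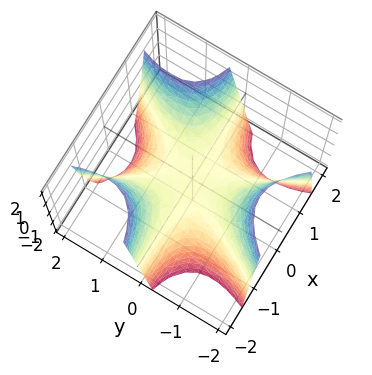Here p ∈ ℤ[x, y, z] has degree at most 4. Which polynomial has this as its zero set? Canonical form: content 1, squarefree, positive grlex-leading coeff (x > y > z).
(a) Degree: no degree-2 surface has this shape, so deg p = 3.
(b) Checking where it meets the axes: the visible x-axis segment lies entirely on the surface; it meets the z-axis at z = 0 (among the integer gridlines).
(c) Solving for integer coefficients yields p as stated.

3*x^2*y - y^3 - 2*z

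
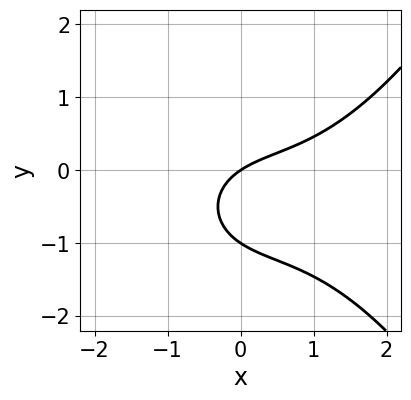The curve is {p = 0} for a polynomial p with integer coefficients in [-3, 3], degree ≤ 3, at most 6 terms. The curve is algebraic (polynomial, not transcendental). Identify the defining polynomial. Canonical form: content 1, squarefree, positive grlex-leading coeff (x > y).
First, degree: no degree-2 curve has this shape, so deg p = 3.
Next, against the integer gridlines: among the integer gridlines, it crosses the y-axis at y ∈ {-1, 0}; one x-axis crossing is at x = 0.
Finally, solving for integer coefficients yields p as stated.

x^3 - x^2 - 3*y^2 + 2*x - 3*y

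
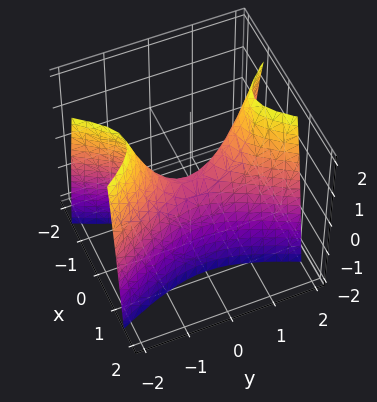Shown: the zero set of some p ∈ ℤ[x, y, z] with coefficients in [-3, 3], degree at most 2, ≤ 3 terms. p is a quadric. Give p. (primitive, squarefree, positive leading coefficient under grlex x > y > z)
1. The degree is 2 — a hyperbolic paraboloid; a quadric.
2. Symmetries: it's symmetric under x → −x, forcing even powers of x; mirror symmetry y ↦ −y ⇒ only even powers of y.
3. From the axis intercepts and sections: one y-axis crossing is at y = 0; it crosses the x-axis at the gridline x = 0; it crosses the z-axis at the gridline z = 0.
4. Matching integer coefficients to the picture gives p.

3*x^2 - y^2 + z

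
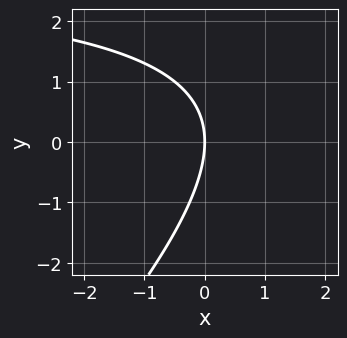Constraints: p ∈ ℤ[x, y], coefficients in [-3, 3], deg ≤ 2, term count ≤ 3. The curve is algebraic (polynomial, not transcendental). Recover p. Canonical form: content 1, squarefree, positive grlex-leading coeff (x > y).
x*y - y^2 - 3*x

(a) Degree: no degree-1 curve has this shape, so deg p = 2.
(b) Checking where it meets the axes: it crosses the x-axis at the gridline x = 0; one y-axis crossing is at y = 0.
(c) Putting this together gives p.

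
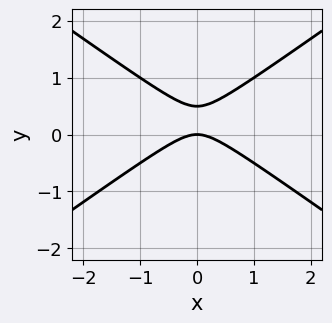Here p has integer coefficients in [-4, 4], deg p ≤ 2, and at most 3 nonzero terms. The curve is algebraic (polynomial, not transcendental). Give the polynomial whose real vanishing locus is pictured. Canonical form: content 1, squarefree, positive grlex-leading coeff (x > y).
x^2 - 2*y^2 + y

First, deg p = 2.
Then, symmetries: it's symmetric under x → −x, forcing even powers of x.
Next, against the integer gridlines: it meets the x-axis at x = 0 (among the integer gridlines); one y-axis crossing is at y = 0.
Finally, putting this together gives p.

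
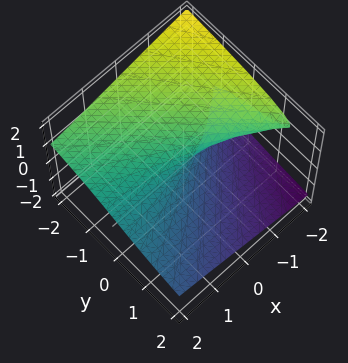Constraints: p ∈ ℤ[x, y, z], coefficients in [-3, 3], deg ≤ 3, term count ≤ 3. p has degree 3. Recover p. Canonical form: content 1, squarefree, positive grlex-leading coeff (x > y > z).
1. Degree: a generic line meets the surface in up to 3 points, so deg p = 3.
2. Checking where it meets the axes: the visible x-axis segment lies entirely on the surface; it crosses the y-axis at the gridline y = 0; it crosses the z-axis at the gridline z = 0.
3. Together with the visible shape, these determine p as stated.

z^3 + x*z + y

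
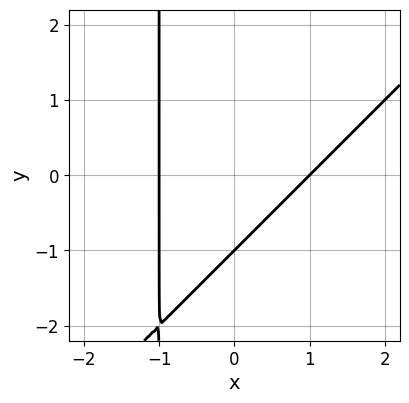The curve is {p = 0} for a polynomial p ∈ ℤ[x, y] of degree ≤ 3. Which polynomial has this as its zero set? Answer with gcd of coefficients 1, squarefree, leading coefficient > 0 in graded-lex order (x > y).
x^2 - x*y - y - 1

Degree: no degree-1 curve has this shape, so deg p = 2.
Against the integer gridlines: among the integer gridlines, it crosses the x-axis at x ∈ {-1, 1}; it meets the y-axis at y = -1 (among the integer gridlines).
Together with the visible shape, these determine p as stated.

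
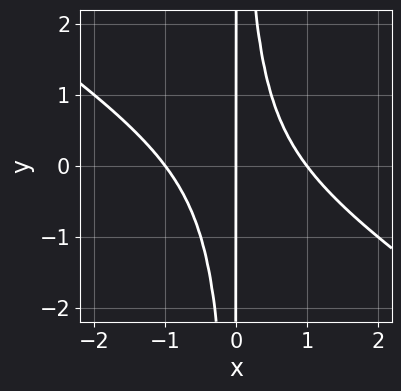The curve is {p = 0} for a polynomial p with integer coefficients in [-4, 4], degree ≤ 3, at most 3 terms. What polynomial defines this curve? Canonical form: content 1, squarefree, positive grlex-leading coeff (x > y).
2*x^3 + 3*x^2*y - 2*x

First, degree: the shape is more complex than any degree-2 curve, so deg p = 3.
Then, checking where it meets the axes: the x-axis gridline crossings are at x ∈ {-1, 0, 1}; every point of the y-axis in the box is on the curve.
Finally, the integer polynomial consistent with all of this is the stated p.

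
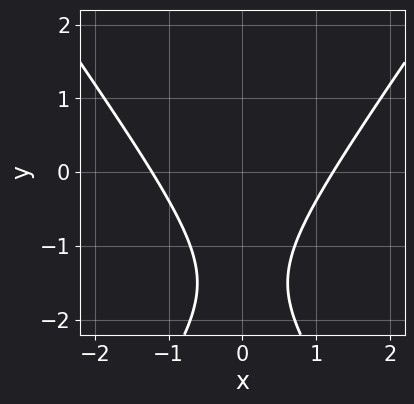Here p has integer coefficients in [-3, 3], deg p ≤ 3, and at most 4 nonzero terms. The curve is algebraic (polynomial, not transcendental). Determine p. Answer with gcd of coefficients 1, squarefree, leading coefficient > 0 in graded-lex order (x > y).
1. The degree is 2 — no degree-1 curve has this shape.
2. Symmetries: mirror symmetry x ↦ −x ⇒ only even powers of x.
3. Checking where it meets the axes: it misses every integer gridline on the y-axis.
4. These observations pin down the coefficients.

2*x^2 - y^2 - 3*y - 3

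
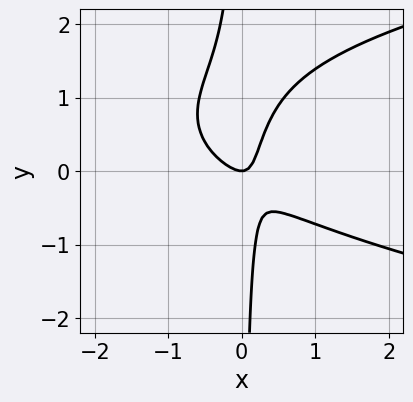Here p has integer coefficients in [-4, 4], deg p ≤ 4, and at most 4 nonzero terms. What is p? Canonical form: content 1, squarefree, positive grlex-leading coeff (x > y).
3*x*y^2 - 3*x^2 - 3*x*y + y

(a) The degree is 3 — a generic line meets the curve in up to 3 points.
(b) From the axis intercepts and sections: it meets the x-axis at x = 0 (among the integer gridlines); it meets the y-axis at y = 0 (among the integer gridlines).
(c) The integer polynomial consistent with all of this is the stated p.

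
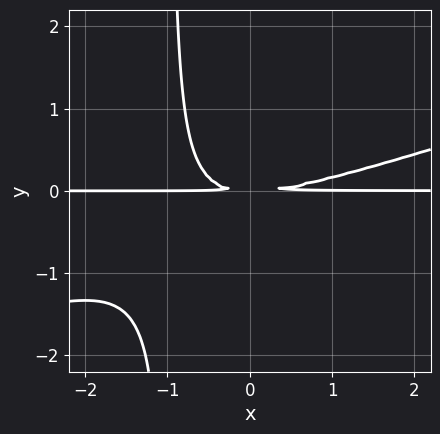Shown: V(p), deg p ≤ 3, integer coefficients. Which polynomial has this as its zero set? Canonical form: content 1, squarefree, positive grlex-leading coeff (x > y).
(a) The degree is 3 — the shape is more complex than any degree-2 curve.
(b) Against the integer gridlines: the visible x-axis segment lies entirely on the curve.
(c) Assembling these constraints gives the stated polynomial.

x^2*y - 3*x*y^2 - 3*y^2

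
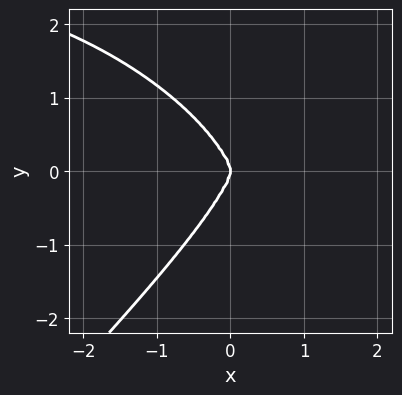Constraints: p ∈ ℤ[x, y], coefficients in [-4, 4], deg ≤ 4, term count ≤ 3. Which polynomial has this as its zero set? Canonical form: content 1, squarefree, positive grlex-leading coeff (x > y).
x^3*y - y^4 - 3*x^3

(a) deg p = 4. No degree-3 curve has this shape.
(b) From the visible intercepts: it crosses the y-axis at the gridline y = 0; it crosses the x-axis at the gridline x = 0.
(c) Putting this together gives p.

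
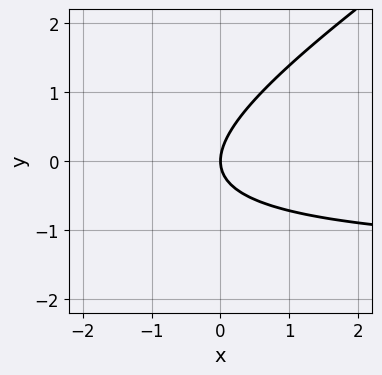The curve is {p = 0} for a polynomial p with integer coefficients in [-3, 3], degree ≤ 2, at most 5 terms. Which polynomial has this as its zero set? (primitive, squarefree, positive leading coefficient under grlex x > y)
2*x*y - 3*y^2 + 3*x

The degree is 2 — the shape is more complex than any degree-1 curve.
Reading off the gridlines: it meets the x-axis at x = 0 (among the integer gridlines); one y-axis crossing is at y = 0.
Matching integer coefficients to the picture gives p.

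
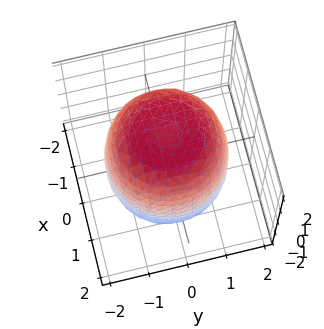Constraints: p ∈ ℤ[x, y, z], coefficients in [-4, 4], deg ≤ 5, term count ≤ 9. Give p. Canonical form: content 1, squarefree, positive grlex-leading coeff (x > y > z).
1. Degree: the shape is more complex than any degree-3 surface, so deg p = 4.
2. Symmetries: rotational symmetry about the z-axis ⇒ p depends on x, y only through x² + y².
3. Checking where it meets the axes: a circular section at z = 1 has radius between 1 and 2.
4. Fitting integer coefficients to these (and the overall shape) gives p.

x^4 + 2*x^2*y^2 + y^4 - x^2 - y^2 + z^2 - 3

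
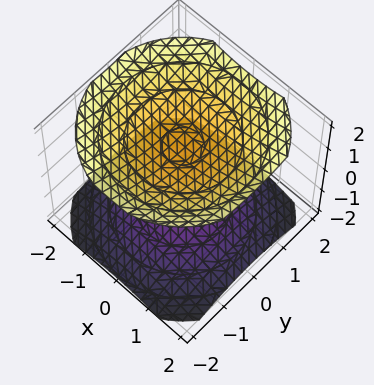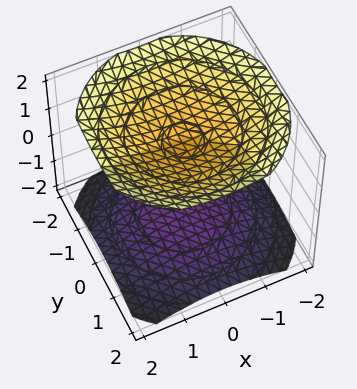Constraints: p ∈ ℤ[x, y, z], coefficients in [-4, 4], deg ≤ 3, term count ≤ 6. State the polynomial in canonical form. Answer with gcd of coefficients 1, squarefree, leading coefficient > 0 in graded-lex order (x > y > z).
1. I count 2 distinct pieces. They look like related sheets of one shape, so recover p as a whole.
2. Degree: the shape is more complex than any degree-1 surface, so deg p = 2.
3. Symmetry: every cross-section ⟂ z is a circle, so x, y appear only via x² + y².
4. Checking where it meets the axes: no y-intercept at any integer in the box; the surface avoids every integer x-axis point in the box.
5. Solving for integer coefficients yields p as stated.

x^2 + y^2 - 2*z^2 + 3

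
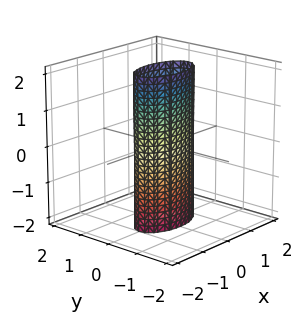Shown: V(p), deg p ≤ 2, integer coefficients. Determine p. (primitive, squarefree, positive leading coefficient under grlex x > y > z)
The degree is 2 — constant cross-section along one axis; a quadric.
Symmetries: mirror symmetry y ↦ −y ⇒ only even powers of y; it's symmetric under z → −z, forcing even powers of z; the x ↦ −x reflection is a symmetry, so x appears only in even powers.
From the visible intercepts: the surface avoids every integer z-axis point in the box; among the integer gridlines, it crosses the x-axis at x ∈ {-1, 1}.
Fitting integer coefficients to these (and the overall shape) gives p.

x^2 + 3*y^2 - 1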